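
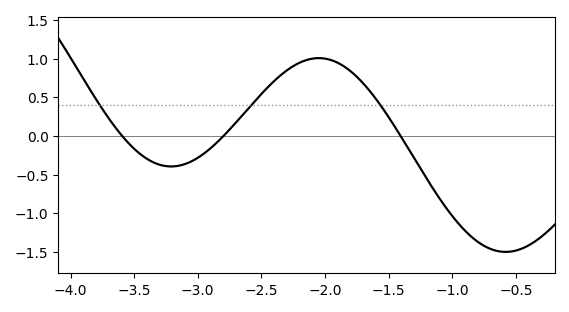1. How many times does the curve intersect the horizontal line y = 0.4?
3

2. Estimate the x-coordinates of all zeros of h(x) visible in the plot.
-3.59, -2.8, -1.41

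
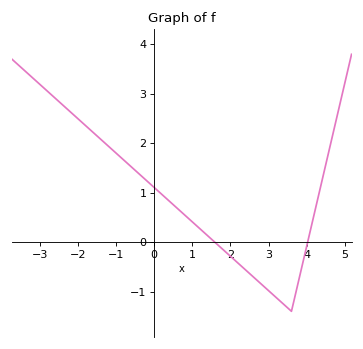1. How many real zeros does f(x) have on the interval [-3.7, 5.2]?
2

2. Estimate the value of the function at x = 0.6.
0.7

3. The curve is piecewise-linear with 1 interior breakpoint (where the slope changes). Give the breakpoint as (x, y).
(3.6, -1.4)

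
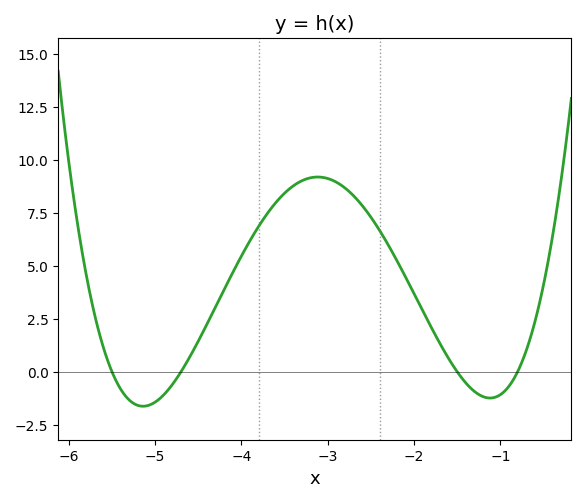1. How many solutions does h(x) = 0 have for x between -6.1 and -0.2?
4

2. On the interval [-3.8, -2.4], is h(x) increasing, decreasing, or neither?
neither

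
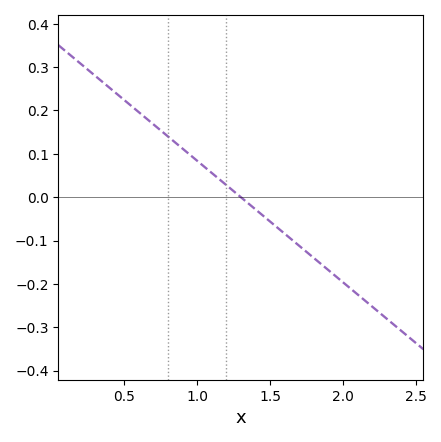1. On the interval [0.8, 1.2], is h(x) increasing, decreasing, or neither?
decreasing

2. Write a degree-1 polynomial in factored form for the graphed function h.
y = -0.28(x - 1.3)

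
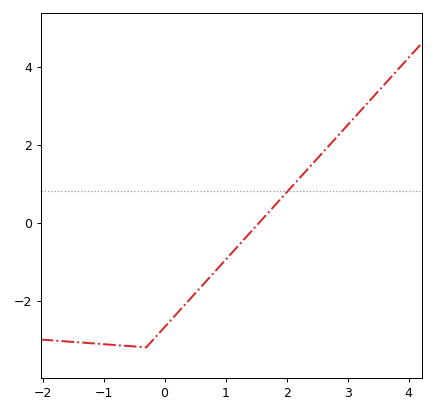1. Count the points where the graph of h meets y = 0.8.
1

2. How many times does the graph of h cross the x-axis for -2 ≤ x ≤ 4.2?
1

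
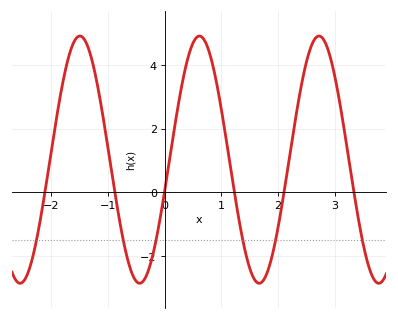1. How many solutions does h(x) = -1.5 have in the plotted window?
6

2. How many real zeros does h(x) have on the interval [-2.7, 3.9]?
6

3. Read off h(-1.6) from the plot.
4.72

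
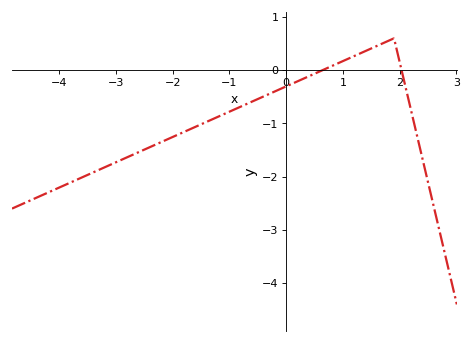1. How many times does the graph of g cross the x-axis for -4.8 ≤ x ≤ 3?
2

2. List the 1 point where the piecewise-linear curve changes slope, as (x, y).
(1.9, 0.6)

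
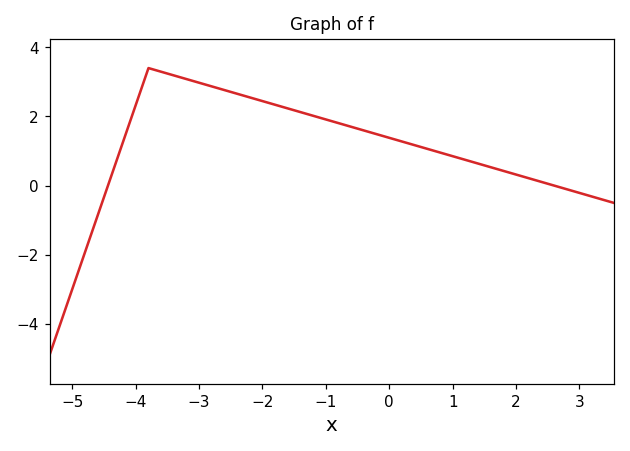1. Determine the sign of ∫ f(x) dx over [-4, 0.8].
positive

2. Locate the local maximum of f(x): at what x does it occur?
-3.8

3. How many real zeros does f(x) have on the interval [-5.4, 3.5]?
2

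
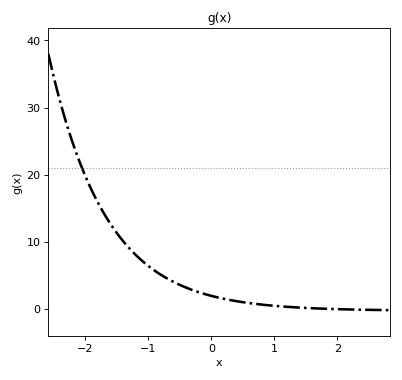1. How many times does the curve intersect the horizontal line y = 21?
1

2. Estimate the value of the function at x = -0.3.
3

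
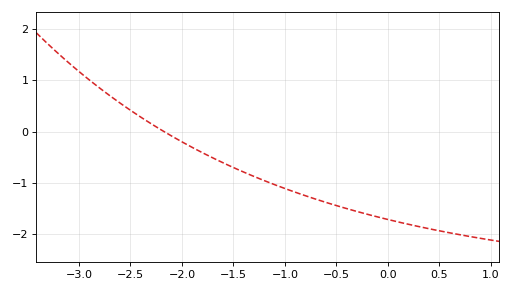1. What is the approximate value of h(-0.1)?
-1.7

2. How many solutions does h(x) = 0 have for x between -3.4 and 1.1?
1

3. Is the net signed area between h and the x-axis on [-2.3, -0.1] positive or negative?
negative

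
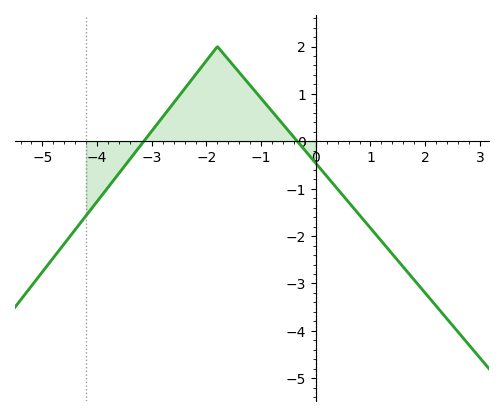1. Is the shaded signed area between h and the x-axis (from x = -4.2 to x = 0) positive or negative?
positive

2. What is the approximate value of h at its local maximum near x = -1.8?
2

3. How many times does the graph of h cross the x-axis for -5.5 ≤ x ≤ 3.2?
2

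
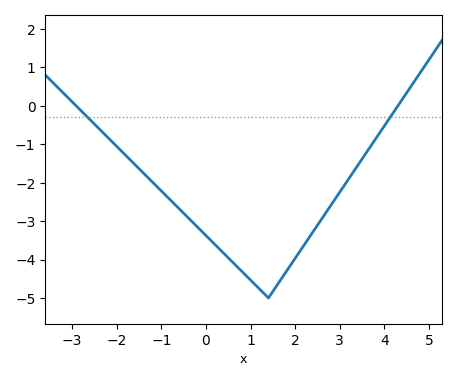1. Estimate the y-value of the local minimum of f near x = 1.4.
-5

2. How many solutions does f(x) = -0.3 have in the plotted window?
2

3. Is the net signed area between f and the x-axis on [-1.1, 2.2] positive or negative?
negative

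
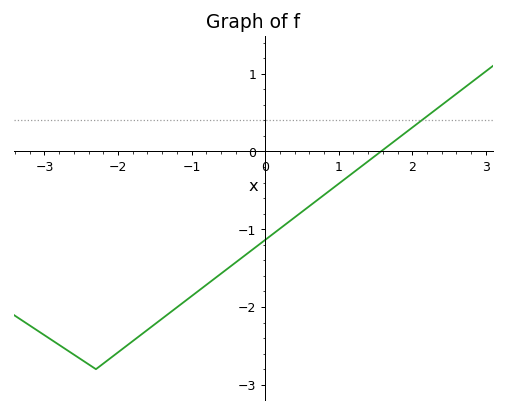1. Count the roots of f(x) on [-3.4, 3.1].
1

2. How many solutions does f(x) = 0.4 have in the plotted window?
1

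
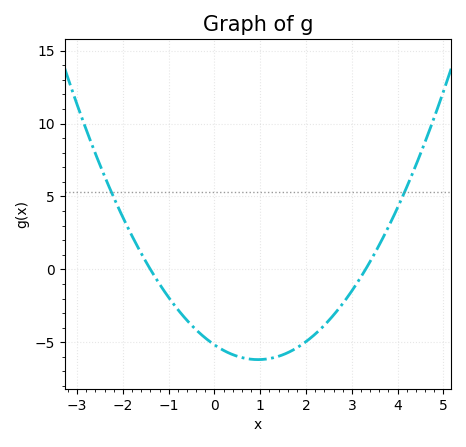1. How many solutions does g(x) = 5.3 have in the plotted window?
2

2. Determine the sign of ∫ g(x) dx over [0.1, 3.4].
negative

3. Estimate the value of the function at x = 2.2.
-4.5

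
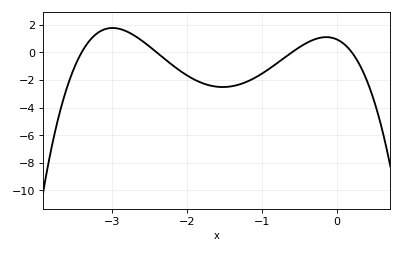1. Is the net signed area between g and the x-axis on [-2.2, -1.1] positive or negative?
negative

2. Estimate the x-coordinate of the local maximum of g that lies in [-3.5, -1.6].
-3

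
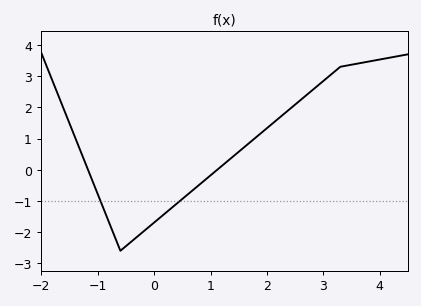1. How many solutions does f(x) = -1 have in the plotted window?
2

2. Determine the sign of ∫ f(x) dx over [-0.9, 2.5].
negative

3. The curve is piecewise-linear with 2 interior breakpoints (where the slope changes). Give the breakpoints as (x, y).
(-0.6, -2.6); (3.3, 3.3)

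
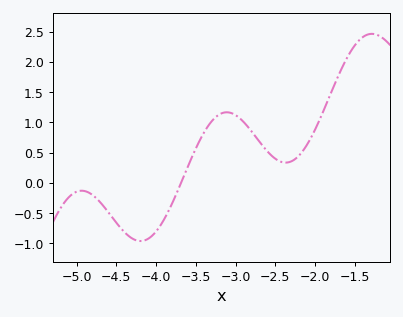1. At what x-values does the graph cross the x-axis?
-3.7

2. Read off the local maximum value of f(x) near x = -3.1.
1.15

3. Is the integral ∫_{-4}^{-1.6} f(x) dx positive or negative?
positive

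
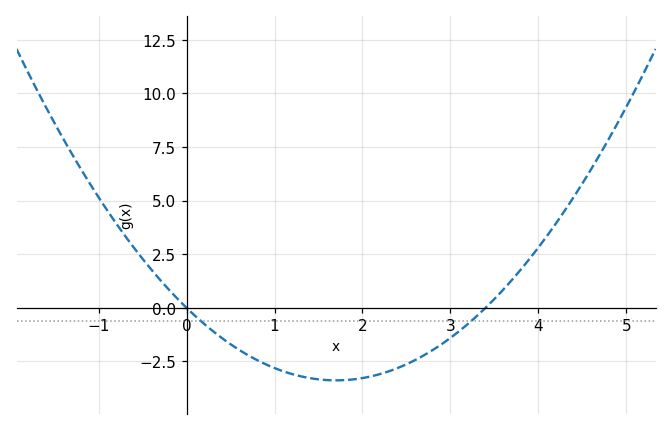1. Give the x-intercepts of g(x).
0, 3.4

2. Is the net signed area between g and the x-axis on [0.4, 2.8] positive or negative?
negative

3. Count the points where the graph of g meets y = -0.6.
2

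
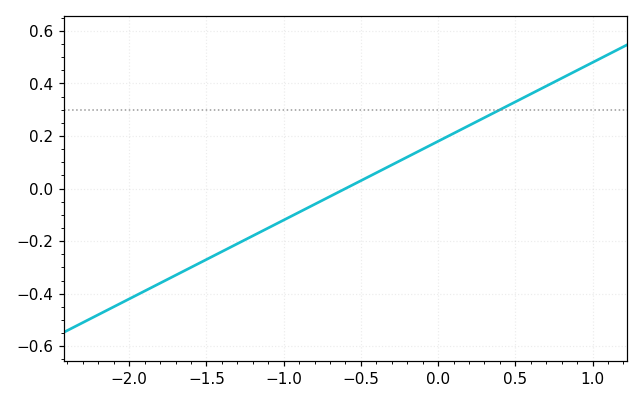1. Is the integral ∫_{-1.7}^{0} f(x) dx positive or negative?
negative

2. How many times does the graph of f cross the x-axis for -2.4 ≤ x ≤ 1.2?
1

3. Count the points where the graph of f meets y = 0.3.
1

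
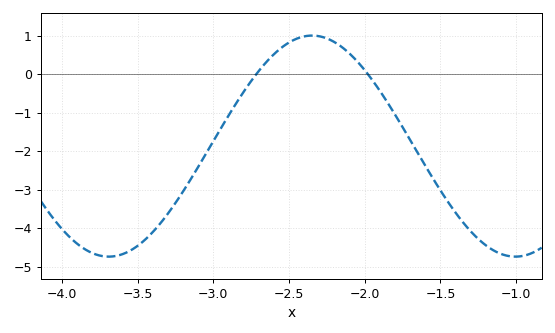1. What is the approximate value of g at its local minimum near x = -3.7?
-4.7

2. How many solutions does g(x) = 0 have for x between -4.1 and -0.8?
2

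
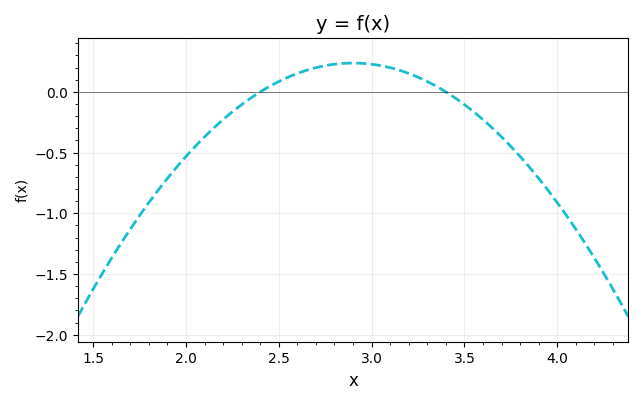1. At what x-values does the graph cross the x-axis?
2.4, 3.4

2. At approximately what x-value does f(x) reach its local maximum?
2.9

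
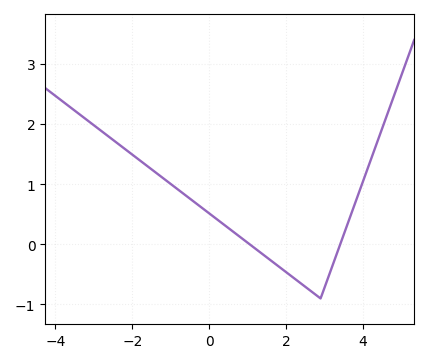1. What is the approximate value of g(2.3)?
-0.6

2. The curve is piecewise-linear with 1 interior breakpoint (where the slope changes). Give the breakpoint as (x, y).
(2.9, -0.9)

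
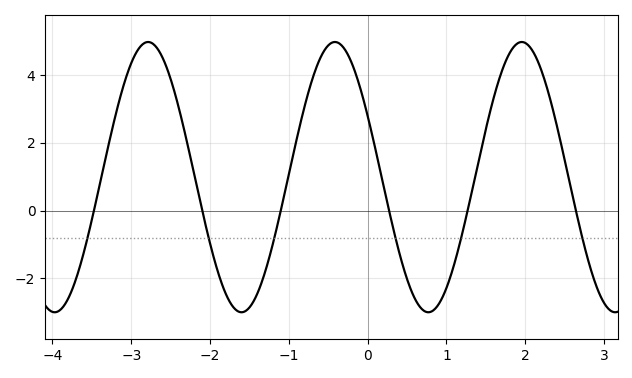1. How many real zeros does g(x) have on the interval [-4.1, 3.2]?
6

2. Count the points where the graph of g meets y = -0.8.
6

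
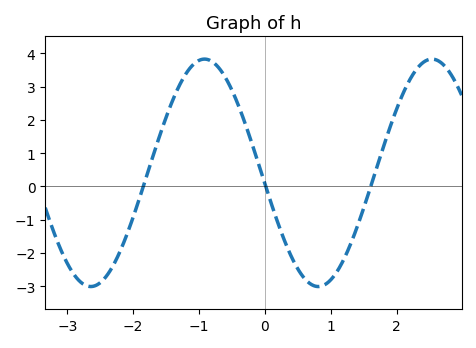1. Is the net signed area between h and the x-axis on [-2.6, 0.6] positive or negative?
positive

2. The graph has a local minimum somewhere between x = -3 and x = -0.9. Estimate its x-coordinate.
-2.64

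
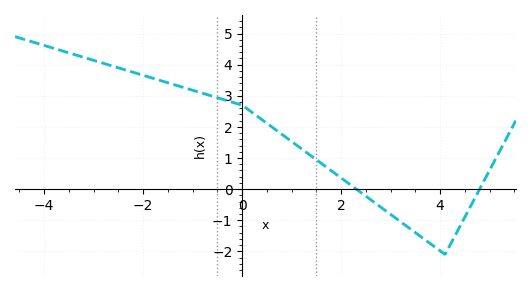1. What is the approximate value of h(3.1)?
-0.929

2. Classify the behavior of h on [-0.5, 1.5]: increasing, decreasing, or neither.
decreasing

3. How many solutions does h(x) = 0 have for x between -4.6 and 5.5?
2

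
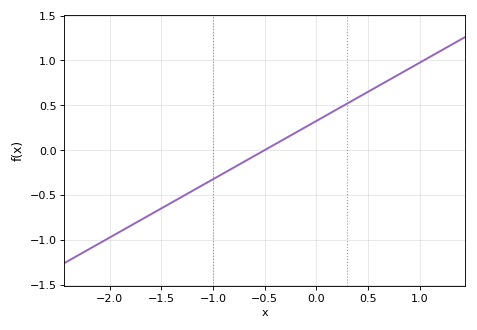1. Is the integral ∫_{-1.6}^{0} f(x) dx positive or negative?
negative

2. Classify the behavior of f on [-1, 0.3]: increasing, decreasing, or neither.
increasing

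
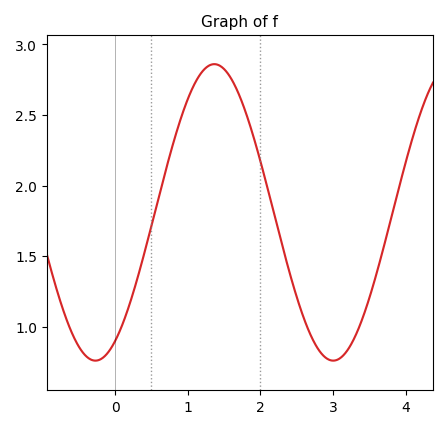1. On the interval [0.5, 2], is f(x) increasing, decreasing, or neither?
neither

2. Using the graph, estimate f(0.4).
1.5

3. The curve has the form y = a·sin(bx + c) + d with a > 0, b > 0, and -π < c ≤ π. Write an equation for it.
y = 1.05sin(1.9x - 1) + 1.81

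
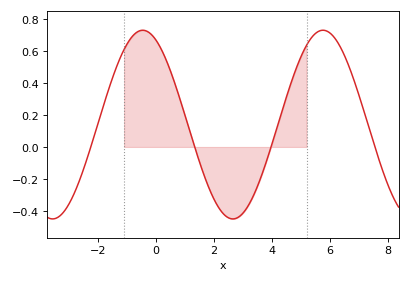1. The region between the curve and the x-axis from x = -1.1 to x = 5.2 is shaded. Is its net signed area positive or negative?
positive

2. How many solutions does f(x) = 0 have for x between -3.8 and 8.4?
4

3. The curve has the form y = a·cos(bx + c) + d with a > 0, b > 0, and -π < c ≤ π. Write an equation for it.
y = 0.59cos(1x + 0.46) + 0.14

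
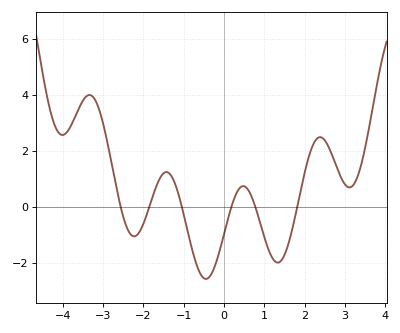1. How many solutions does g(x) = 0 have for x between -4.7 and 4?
6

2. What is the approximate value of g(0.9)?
-0.6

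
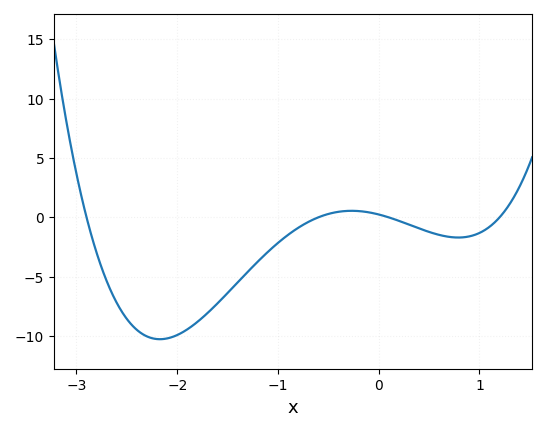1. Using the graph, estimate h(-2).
-10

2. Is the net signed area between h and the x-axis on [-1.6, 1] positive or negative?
negative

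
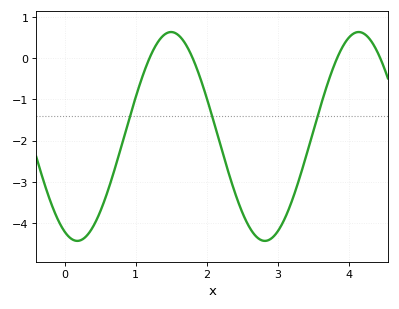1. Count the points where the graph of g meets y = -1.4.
3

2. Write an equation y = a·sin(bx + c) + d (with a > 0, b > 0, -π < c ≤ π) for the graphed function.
y = 2.54sin(2.4x - 2) - 1.9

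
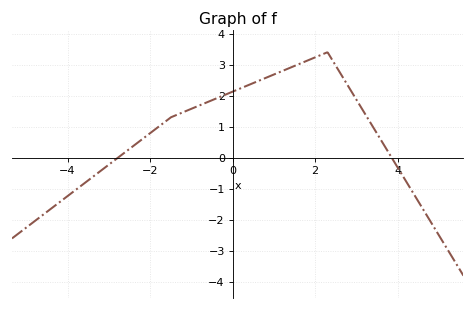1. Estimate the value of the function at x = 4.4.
-1.19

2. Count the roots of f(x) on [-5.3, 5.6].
2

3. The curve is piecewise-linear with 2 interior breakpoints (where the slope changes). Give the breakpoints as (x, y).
(-1.5, 1.3); (2.3, 3.4)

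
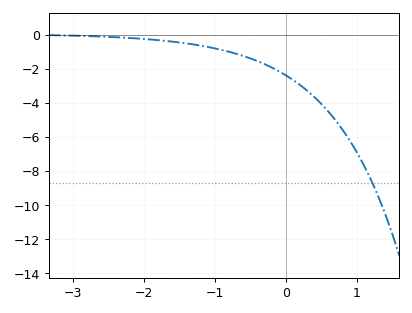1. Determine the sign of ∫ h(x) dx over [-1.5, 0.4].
negative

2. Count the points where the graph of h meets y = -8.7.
1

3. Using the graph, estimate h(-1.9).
-0.291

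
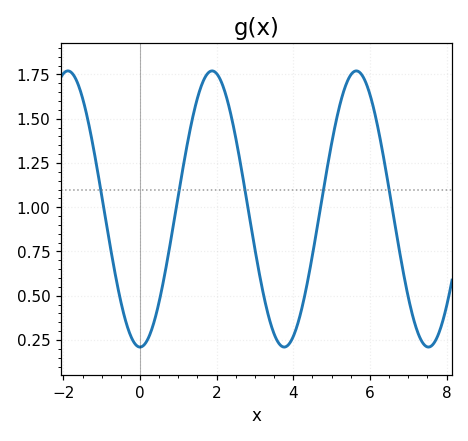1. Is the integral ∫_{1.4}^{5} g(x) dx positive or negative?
positive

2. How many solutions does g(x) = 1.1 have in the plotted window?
5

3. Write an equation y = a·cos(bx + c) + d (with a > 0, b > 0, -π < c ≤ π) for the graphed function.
y = 0.78cos(1.67x - 3.14) + 0.99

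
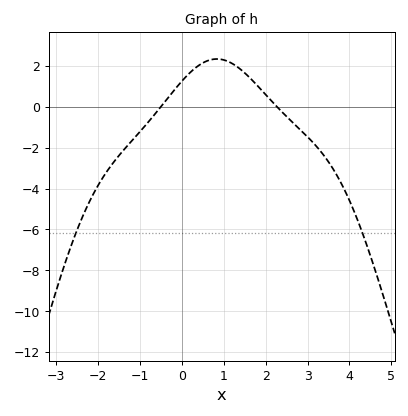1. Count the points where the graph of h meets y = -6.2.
2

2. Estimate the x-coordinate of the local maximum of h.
0.8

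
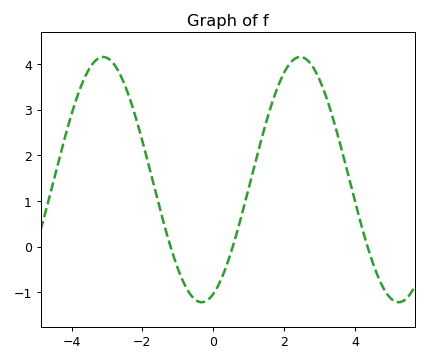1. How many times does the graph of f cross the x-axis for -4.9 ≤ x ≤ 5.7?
3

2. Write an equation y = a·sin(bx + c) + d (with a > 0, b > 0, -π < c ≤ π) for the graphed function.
y = 2.69sin(1.1x - 1.2) + 1.47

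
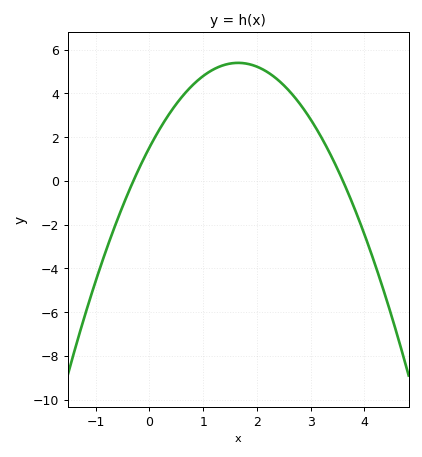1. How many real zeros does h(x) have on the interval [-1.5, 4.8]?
2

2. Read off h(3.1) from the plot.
2.41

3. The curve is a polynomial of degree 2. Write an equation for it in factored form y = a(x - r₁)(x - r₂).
y = -1.42(x + 0.3)(x - 3.6)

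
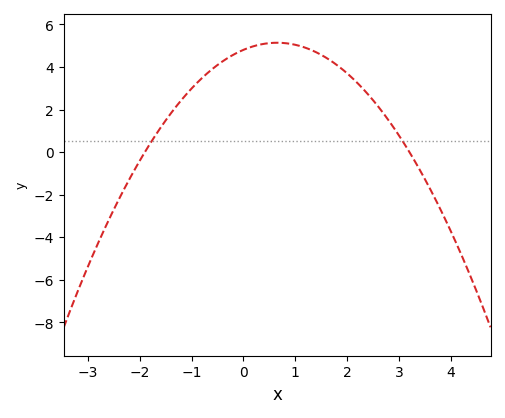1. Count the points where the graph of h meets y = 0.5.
2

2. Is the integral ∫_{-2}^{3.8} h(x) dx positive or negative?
positive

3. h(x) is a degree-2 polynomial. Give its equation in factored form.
y = -0.79(x + 1.9)(x - 3.2)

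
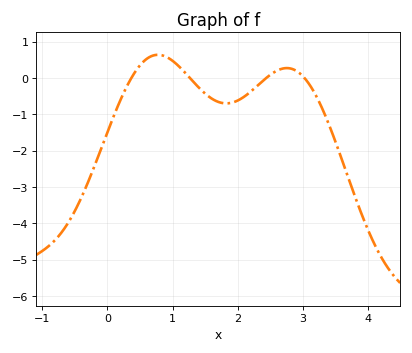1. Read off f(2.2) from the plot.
-0.4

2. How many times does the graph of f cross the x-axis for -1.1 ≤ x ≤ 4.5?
4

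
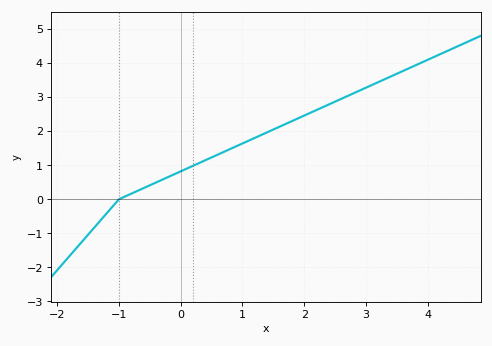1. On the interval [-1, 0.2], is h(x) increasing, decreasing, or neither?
increasing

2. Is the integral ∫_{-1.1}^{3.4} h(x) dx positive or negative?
positive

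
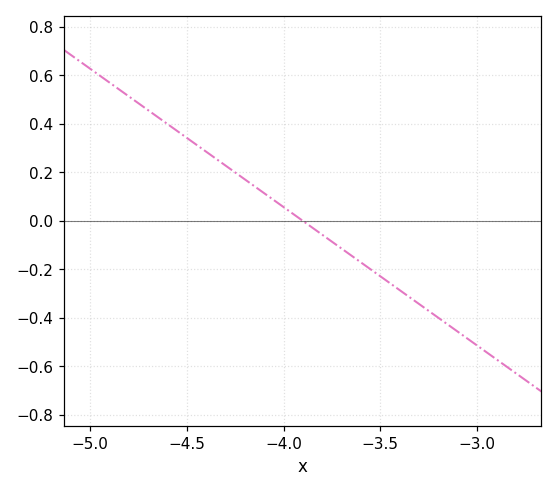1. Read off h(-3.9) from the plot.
0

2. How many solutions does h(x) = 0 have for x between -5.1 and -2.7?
1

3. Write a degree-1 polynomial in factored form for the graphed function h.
y = -0.57(x + 3.9)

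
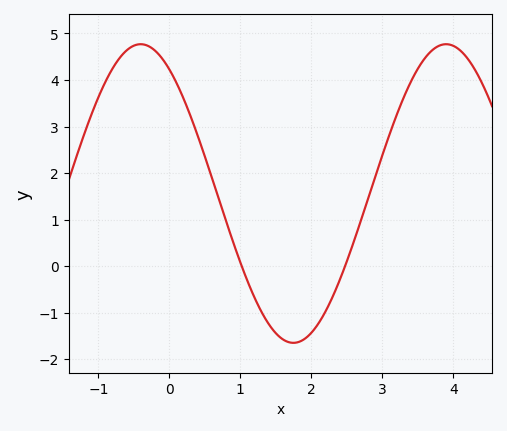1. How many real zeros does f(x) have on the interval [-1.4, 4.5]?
2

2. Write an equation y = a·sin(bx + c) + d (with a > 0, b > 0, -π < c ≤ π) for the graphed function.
y = 3.21sin(1.5x + 2.2) + 1.56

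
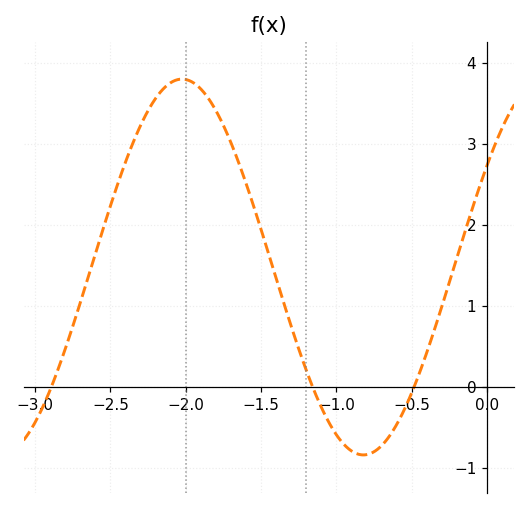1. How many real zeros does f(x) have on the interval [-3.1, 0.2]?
3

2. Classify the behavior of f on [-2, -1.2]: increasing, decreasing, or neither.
decreasing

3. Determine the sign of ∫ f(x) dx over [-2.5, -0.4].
positive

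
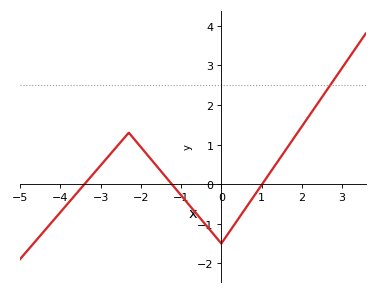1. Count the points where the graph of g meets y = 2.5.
1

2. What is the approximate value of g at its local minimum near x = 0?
-1.5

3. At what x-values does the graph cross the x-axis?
-3.4, -1.23, 1.02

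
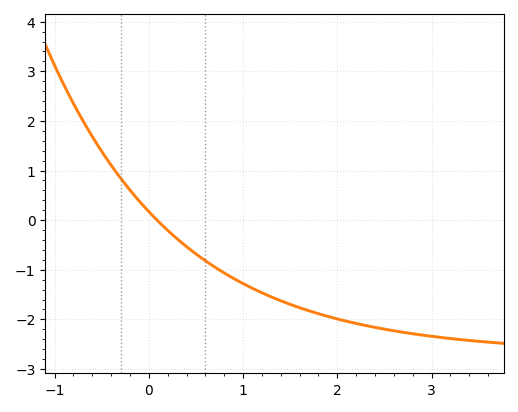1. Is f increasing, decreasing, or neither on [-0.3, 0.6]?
decreasing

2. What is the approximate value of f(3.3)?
-2.41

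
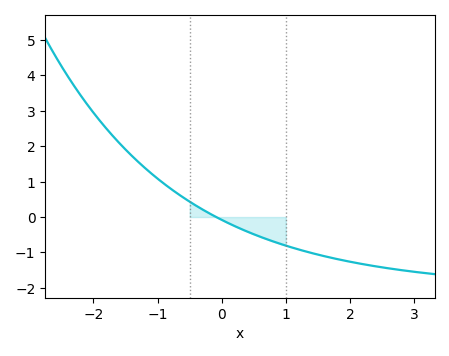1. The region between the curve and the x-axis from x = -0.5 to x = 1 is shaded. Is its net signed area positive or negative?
negative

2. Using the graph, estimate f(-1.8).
2.5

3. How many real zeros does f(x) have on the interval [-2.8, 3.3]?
1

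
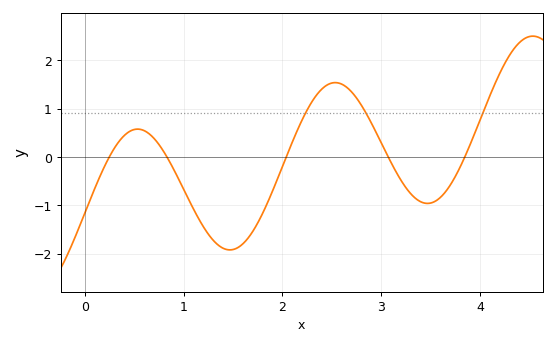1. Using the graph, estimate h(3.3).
-0.761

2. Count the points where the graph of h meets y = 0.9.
3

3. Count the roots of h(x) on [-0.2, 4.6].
5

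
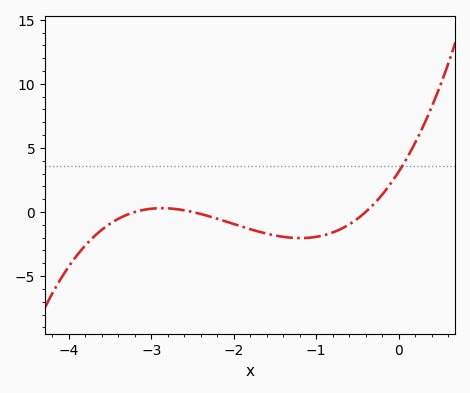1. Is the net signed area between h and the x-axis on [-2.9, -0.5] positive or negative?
negative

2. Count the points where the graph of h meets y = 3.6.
1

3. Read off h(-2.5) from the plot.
0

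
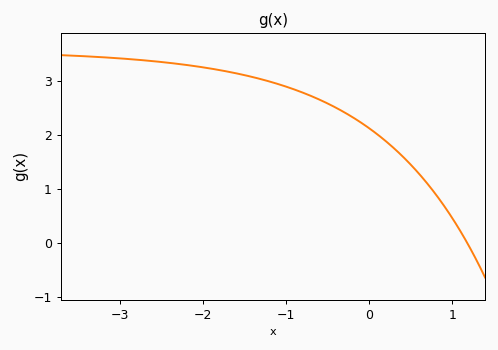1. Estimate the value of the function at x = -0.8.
2.8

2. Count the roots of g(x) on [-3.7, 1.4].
1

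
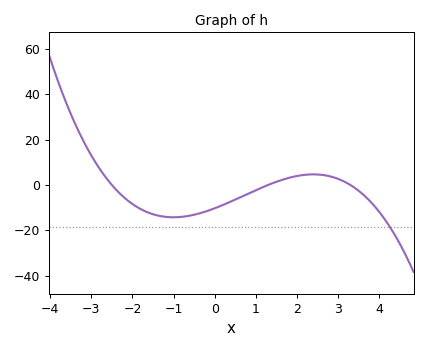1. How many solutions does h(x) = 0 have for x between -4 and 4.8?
3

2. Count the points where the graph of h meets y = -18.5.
1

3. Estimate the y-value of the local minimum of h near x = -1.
-14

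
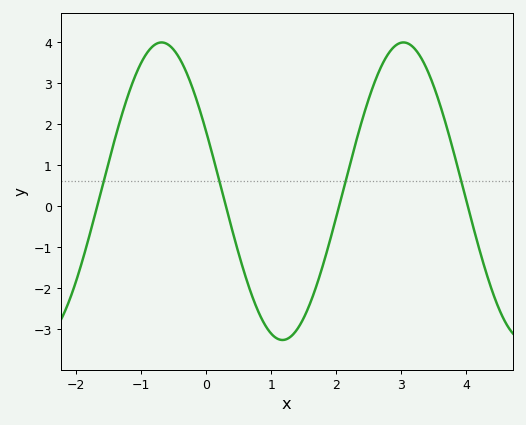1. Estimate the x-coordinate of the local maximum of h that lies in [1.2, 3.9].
3.03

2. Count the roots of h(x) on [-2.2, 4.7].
4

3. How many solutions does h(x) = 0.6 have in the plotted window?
4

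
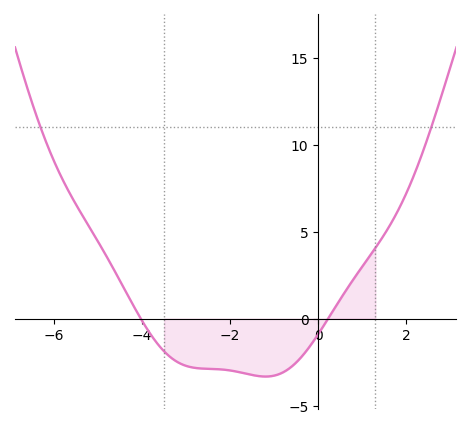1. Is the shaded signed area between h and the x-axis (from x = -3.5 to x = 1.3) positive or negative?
negative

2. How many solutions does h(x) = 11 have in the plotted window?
2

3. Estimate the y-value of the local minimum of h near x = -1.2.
-3.34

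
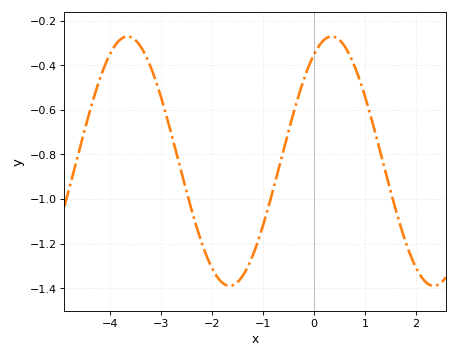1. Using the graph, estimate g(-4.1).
-0.399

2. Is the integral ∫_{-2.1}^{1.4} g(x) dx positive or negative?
negative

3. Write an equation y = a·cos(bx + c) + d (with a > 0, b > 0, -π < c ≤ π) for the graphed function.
y = 0.56cos(1.57x - 0.54) - 0.83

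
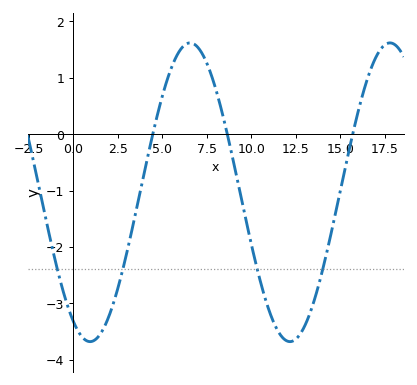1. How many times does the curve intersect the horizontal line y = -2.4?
4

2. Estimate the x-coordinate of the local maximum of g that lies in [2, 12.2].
6.5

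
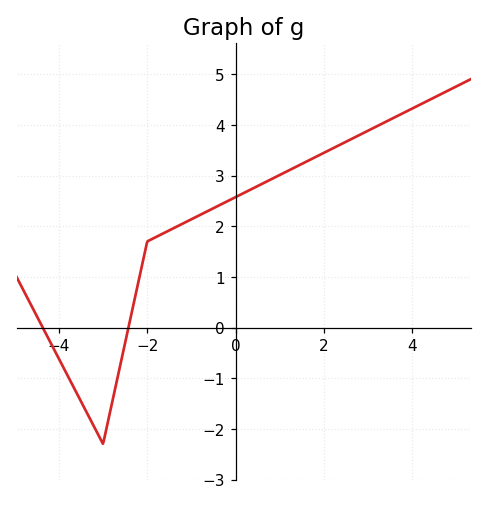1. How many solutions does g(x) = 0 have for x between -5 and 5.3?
2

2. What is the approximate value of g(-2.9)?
-1.9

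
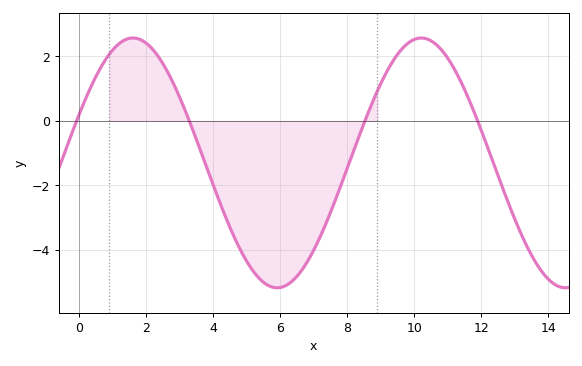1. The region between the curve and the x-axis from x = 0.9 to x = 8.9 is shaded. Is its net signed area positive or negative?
negative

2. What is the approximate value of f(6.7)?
-4.6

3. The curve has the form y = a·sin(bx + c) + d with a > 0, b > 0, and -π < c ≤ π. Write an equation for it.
y = 3.87sin(0.73x + 0.4) - 1.3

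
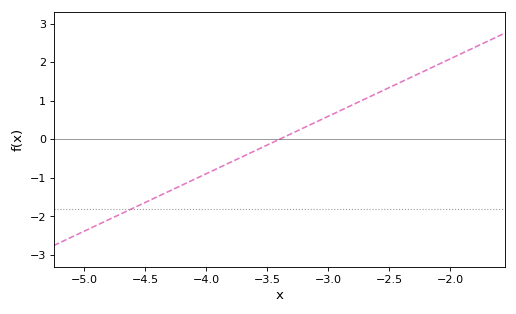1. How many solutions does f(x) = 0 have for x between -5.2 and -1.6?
1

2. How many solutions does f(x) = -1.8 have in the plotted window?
1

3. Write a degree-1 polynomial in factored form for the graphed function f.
y = 1.49(x + 3.4)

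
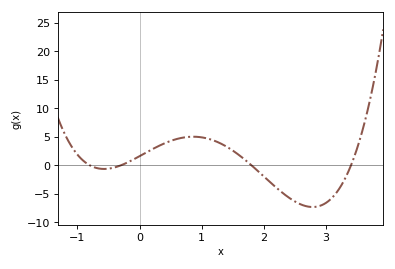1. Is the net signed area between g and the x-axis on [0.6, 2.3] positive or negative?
positive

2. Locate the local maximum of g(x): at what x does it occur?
0.863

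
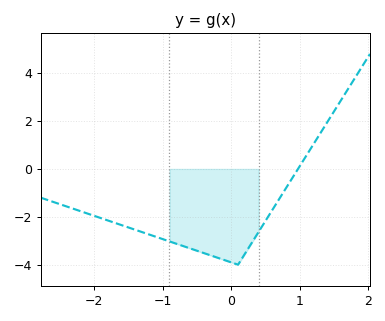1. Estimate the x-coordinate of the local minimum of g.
0.1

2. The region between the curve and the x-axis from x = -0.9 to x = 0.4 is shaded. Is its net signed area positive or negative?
negative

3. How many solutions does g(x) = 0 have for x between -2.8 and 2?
1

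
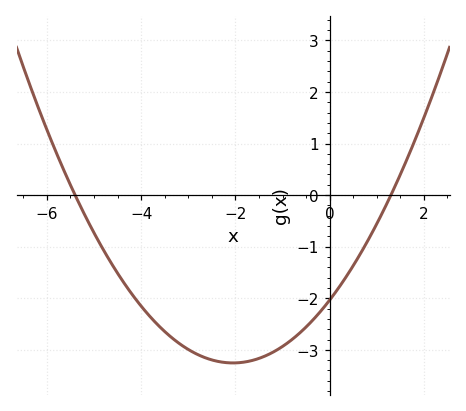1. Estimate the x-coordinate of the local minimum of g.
-2.05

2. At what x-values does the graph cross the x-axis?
-5.4, 1.3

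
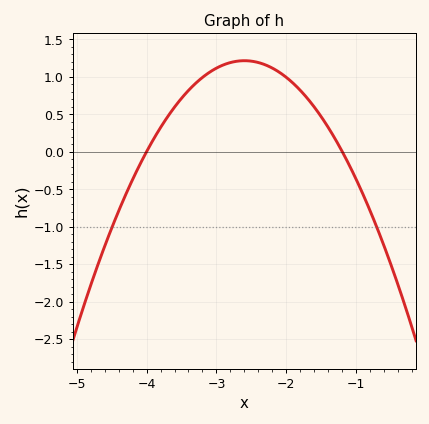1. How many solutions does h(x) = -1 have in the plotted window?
2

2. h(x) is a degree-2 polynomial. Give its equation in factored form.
y = -0.62(x + 4)(x + 1.2)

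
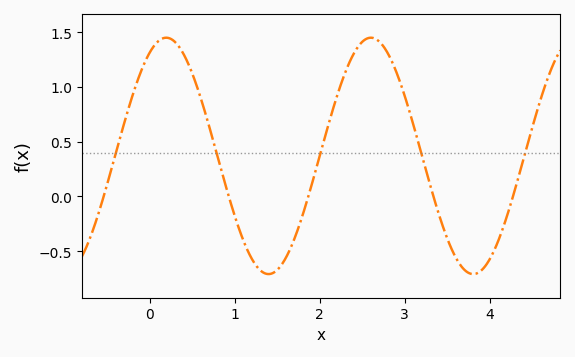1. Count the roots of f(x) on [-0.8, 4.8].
5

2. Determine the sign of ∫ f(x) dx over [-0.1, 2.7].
positive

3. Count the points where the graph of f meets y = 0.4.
5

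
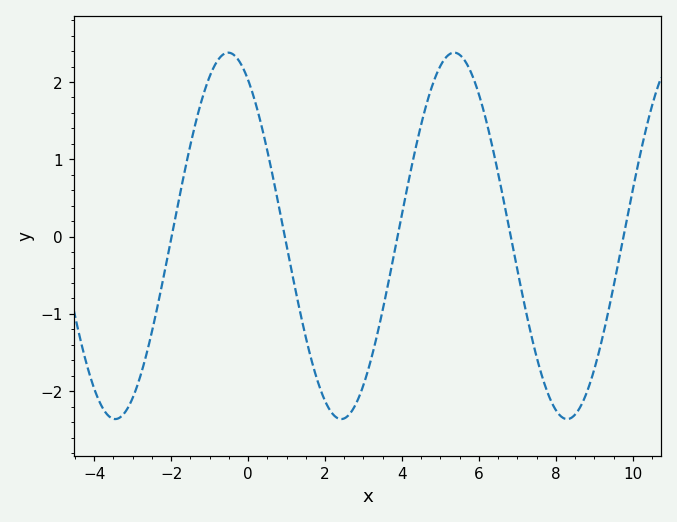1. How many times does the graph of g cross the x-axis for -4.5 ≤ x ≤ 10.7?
5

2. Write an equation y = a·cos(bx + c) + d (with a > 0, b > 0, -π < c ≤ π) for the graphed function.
y = 2.37cos(1.07x + 0.552) + 0.01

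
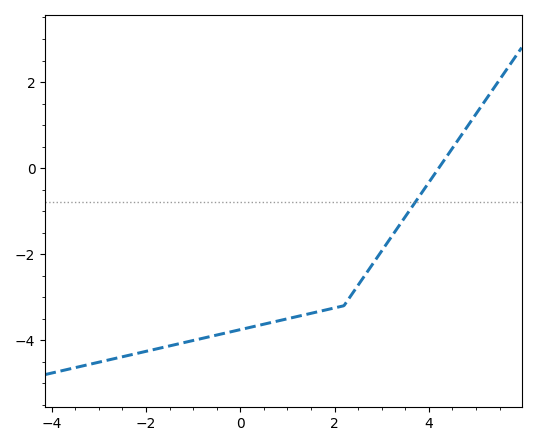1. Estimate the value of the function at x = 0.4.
-3.6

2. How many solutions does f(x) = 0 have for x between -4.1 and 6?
1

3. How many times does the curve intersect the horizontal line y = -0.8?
1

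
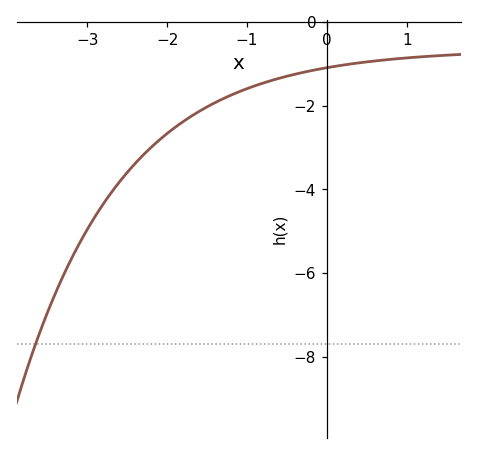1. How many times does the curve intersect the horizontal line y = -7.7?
1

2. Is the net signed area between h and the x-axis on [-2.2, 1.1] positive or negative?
negative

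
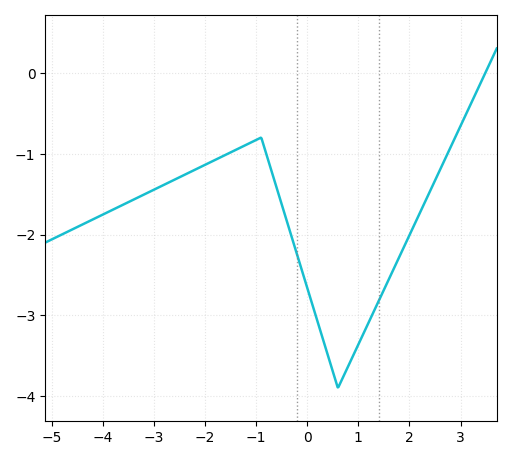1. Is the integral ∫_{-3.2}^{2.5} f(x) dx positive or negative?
negative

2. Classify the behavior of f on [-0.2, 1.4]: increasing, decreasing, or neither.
neither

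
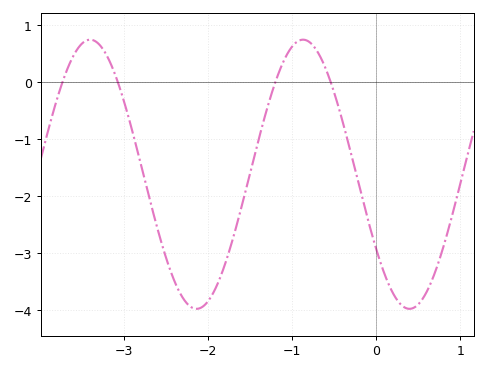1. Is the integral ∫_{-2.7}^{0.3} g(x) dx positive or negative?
negative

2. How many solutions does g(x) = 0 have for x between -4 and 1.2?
4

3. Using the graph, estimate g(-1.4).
-1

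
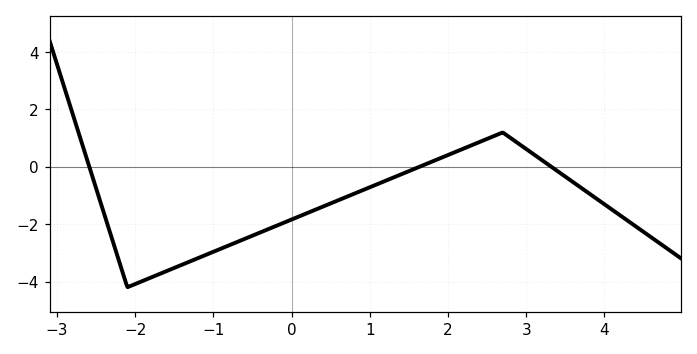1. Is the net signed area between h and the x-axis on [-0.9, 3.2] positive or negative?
negative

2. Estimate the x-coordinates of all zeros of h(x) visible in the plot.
-2.59, 1.63, 3.32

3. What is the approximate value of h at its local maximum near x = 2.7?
1.2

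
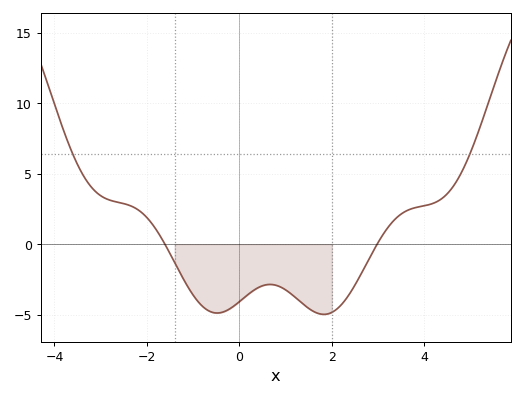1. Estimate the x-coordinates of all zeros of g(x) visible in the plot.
-1.6, 3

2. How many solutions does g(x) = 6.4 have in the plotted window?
2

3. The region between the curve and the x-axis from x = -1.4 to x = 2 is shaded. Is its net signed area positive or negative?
negative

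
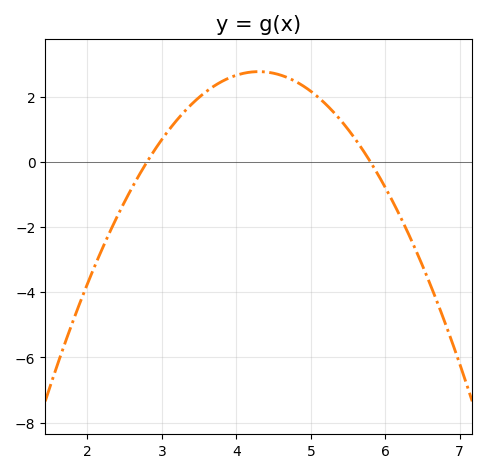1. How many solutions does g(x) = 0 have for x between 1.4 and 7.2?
2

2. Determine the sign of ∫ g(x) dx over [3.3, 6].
positive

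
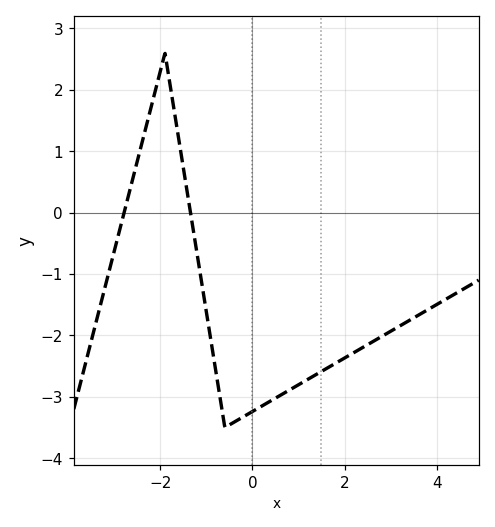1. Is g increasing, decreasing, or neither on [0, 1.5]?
increasing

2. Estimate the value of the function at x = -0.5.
-3.5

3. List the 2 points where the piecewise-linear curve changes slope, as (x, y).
(-1.9, 2.6); (-0.6, -3.5)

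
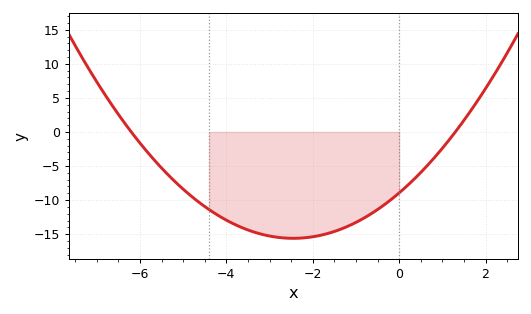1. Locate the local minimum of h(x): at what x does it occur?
-2.45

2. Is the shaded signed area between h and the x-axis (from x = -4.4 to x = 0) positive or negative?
negative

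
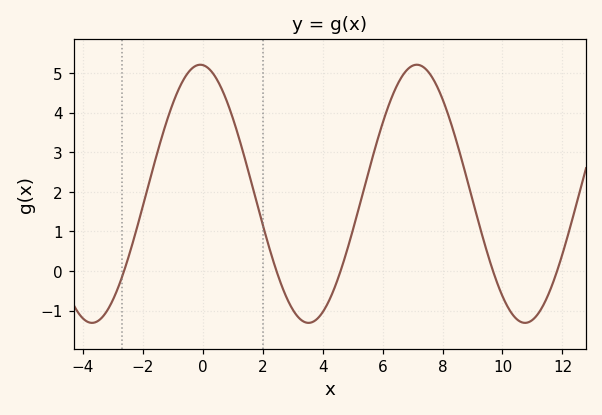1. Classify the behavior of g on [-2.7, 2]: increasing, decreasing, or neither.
neither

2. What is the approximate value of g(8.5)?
3.19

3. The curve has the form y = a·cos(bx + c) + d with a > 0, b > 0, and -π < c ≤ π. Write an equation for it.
y = 3.26cos(0.87x + 0.07) + 1.95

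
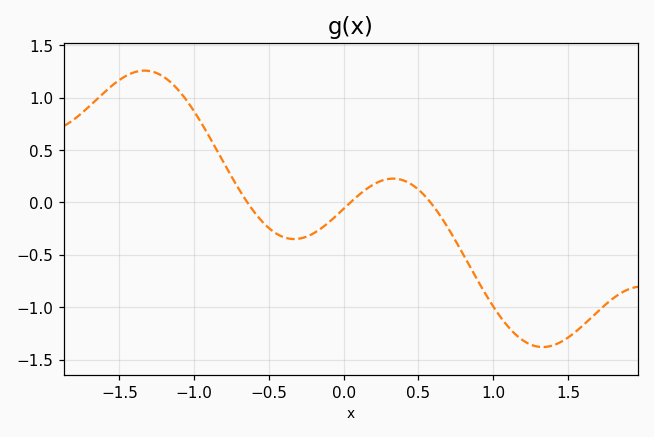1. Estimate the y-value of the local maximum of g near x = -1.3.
1.26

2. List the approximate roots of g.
-0.644, 0.046, 0.581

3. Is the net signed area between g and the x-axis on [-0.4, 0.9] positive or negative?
negative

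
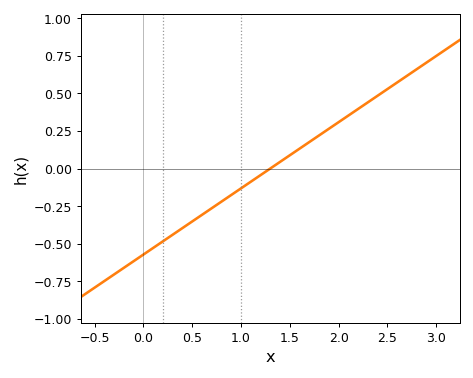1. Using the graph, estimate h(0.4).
-0.4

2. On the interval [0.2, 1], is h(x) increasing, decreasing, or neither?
increasing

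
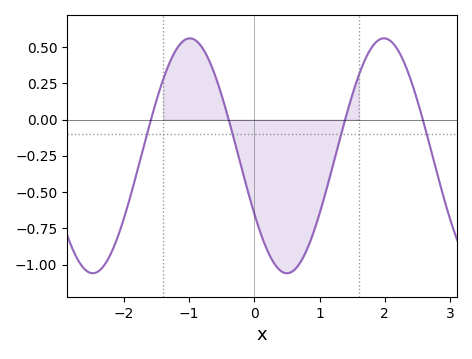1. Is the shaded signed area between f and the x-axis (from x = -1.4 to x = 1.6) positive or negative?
negative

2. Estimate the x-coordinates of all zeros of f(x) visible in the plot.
-1.6, -0.4, 1.4, 2.6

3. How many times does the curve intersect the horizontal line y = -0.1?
4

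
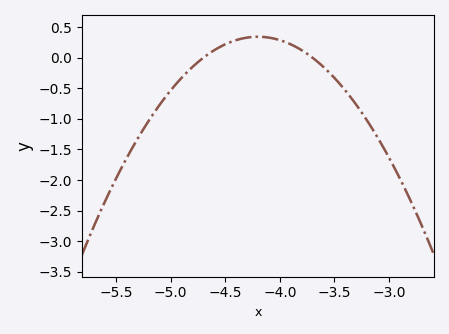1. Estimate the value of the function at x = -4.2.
0.343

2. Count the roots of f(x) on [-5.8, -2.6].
2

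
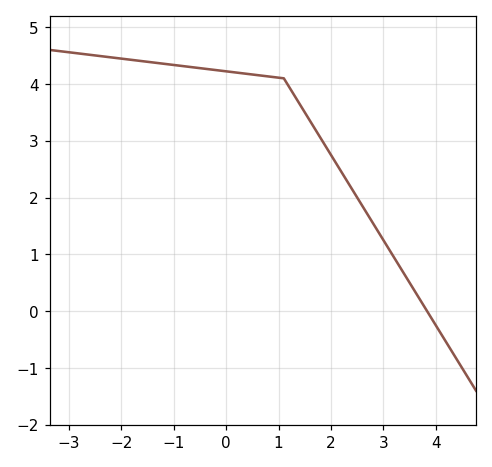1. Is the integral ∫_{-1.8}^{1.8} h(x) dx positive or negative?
positive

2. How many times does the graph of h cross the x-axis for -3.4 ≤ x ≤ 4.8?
1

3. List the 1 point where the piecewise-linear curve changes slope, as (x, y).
(1.1, 4.1)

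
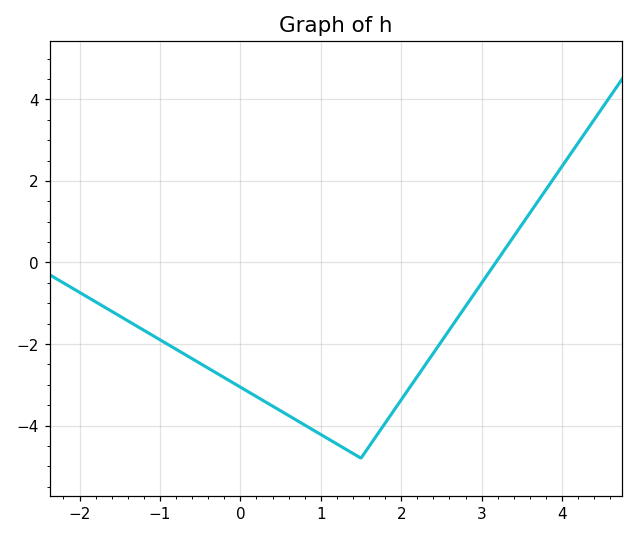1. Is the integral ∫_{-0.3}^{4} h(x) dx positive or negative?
negative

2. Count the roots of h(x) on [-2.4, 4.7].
1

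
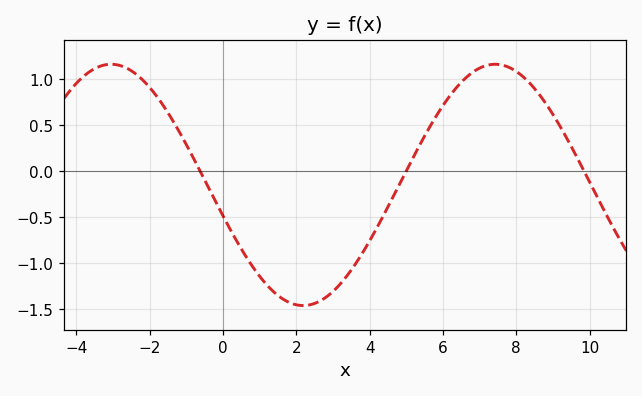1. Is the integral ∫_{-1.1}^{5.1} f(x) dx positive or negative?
negative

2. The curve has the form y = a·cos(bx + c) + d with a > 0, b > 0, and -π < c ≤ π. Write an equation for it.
y = 1.31cos(0.6x + 1.83) - 0.15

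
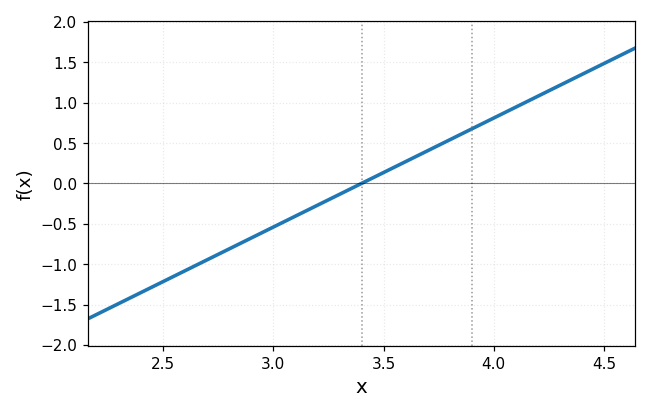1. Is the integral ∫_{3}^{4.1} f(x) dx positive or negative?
positive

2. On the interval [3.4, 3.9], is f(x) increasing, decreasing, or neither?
increasing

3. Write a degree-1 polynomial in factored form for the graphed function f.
y = 1.35(x - 3.4)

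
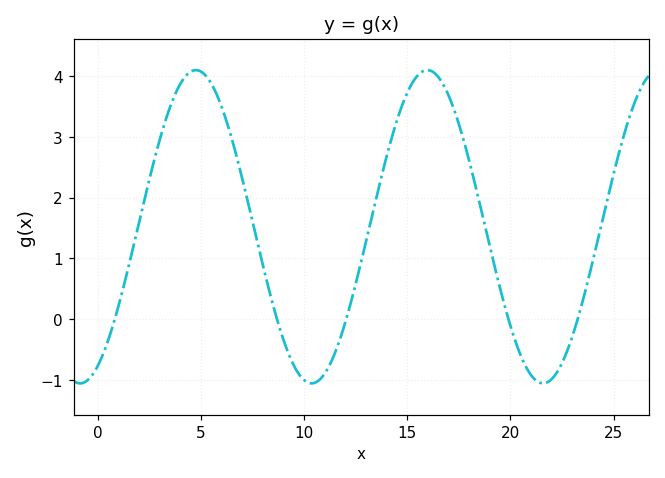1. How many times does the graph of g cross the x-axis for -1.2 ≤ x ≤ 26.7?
5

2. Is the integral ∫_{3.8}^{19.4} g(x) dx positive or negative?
positive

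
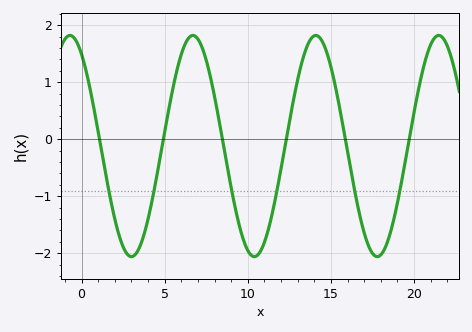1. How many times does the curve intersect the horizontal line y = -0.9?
6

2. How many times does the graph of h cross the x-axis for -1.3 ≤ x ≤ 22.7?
6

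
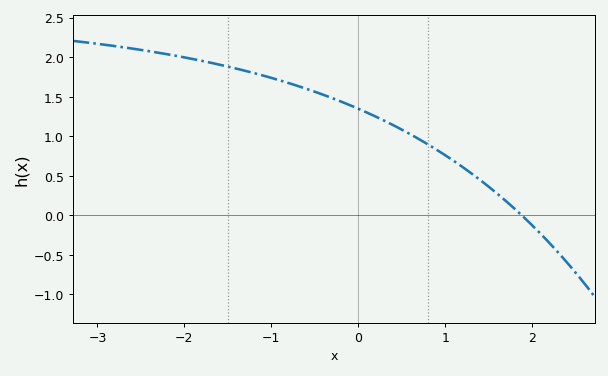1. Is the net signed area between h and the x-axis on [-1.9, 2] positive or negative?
positive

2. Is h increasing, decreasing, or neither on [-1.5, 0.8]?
decreasing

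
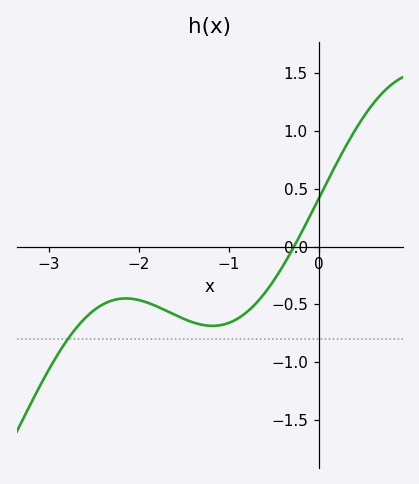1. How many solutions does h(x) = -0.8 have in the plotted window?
1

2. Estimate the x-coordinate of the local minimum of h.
-1.2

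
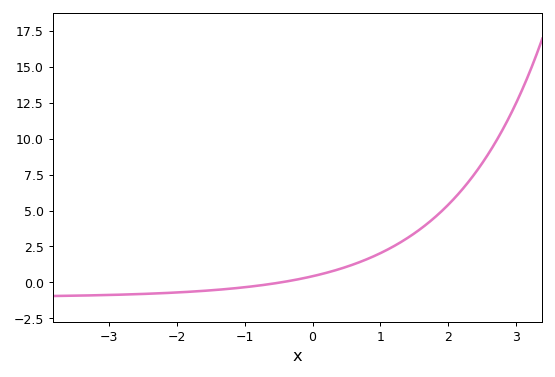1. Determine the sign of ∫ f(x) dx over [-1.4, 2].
positive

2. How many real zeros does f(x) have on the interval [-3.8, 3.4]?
1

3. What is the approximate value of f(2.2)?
6.5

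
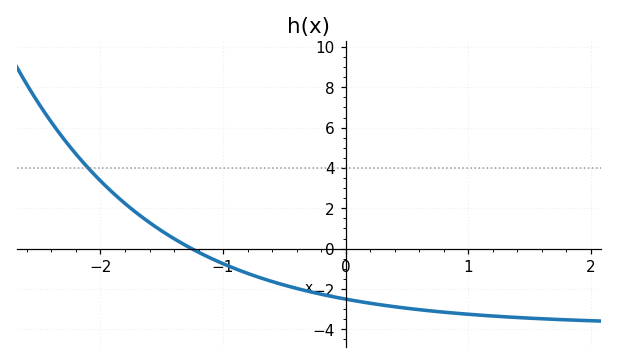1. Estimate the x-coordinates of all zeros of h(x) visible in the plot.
-1.26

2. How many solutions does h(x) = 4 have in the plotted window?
1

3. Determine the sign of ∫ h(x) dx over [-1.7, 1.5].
negative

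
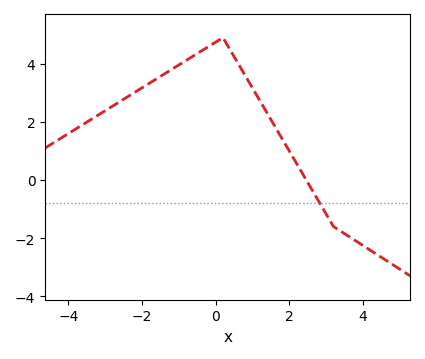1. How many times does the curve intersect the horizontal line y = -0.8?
1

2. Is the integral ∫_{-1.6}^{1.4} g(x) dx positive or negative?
positive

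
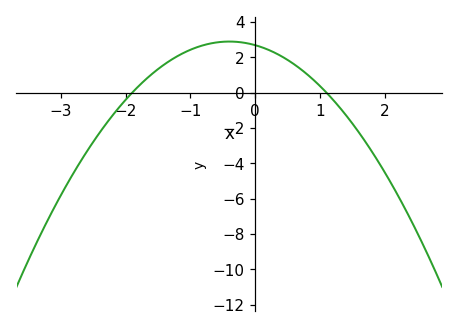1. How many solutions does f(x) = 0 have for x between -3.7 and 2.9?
2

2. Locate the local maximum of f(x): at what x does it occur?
-0.4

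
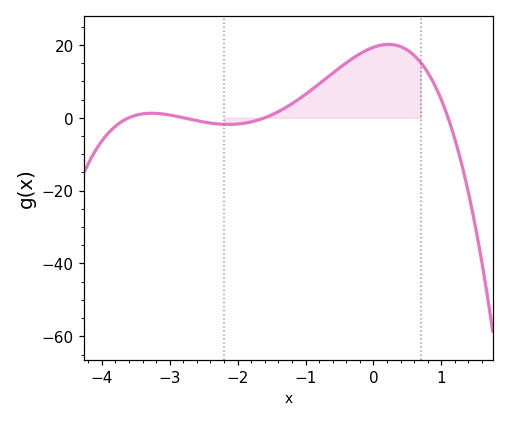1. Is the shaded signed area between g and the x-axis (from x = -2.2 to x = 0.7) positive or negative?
positive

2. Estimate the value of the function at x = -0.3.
16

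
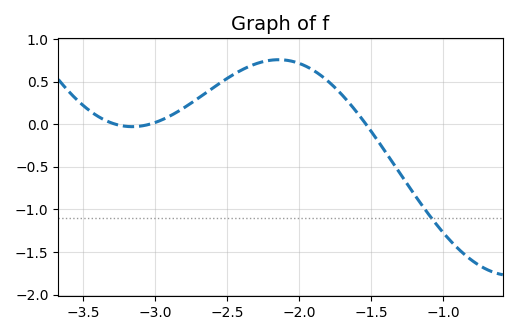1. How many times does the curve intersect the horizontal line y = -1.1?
1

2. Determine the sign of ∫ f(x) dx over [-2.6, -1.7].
positive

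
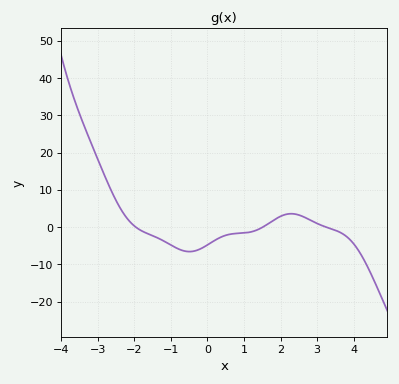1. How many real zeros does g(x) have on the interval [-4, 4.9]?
3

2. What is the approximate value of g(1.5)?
0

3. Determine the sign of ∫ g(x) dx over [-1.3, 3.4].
negative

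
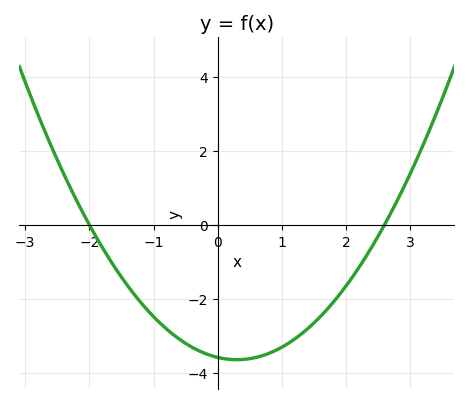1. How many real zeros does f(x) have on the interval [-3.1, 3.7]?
2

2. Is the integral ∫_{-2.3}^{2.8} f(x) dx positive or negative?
negative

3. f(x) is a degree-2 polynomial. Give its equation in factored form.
y = 0.69(x + 2)(x - 2.6)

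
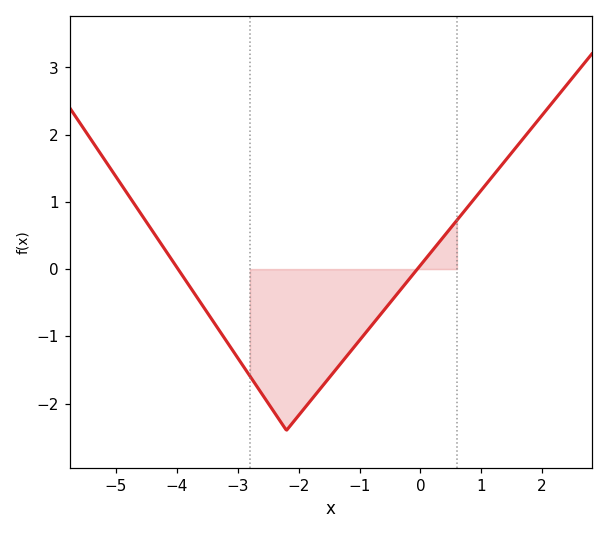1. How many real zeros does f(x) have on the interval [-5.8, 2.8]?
2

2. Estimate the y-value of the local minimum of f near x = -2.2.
-2.4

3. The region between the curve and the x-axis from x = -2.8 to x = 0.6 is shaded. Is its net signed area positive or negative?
negative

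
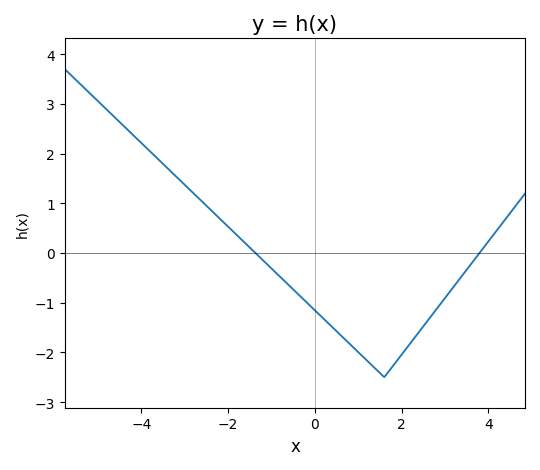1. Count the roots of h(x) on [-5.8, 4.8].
2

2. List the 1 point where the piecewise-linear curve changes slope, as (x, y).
(1.6, -2.5)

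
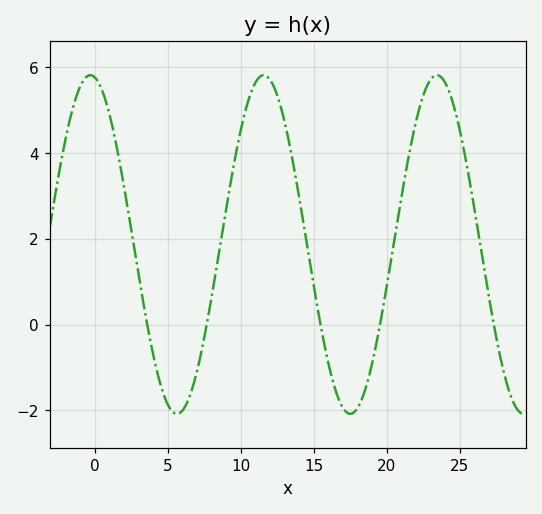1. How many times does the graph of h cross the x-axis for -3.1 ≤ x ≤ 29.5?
5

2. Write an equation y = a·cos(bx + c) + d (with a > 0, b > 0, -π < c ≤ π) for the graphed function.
y = 3.95cos(0.53x + 0.152) + 1.87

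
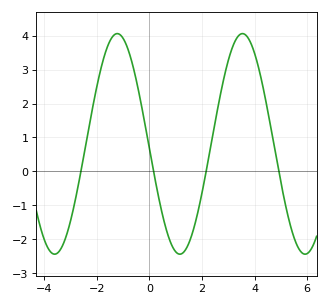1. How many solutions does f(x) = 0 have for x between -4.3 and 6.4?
4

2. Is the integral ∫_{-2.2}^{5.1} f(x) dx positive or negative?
positive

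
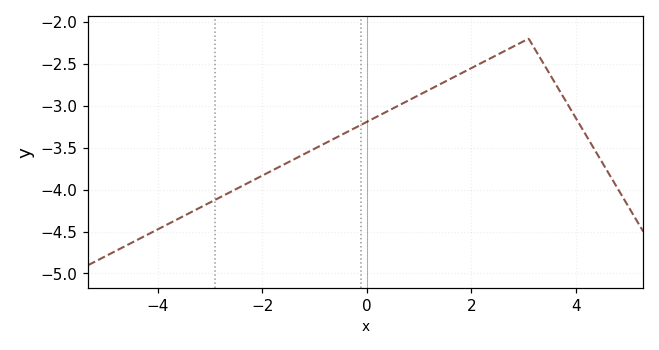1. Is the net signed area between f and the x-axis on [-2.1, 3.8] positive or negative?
negative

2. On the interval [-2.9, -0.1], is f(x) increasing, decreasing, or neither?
increasing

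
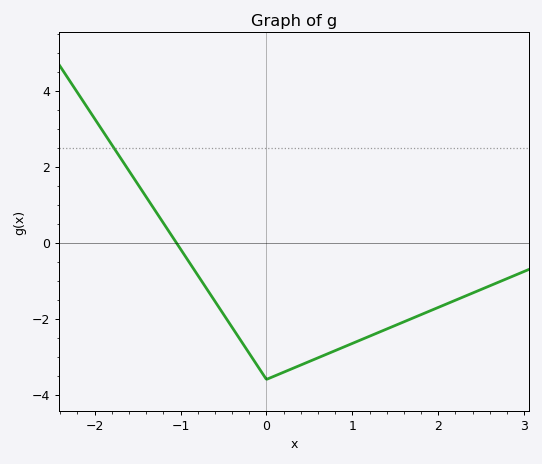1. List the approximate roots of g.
-1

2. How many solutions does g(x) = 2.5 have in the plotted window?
1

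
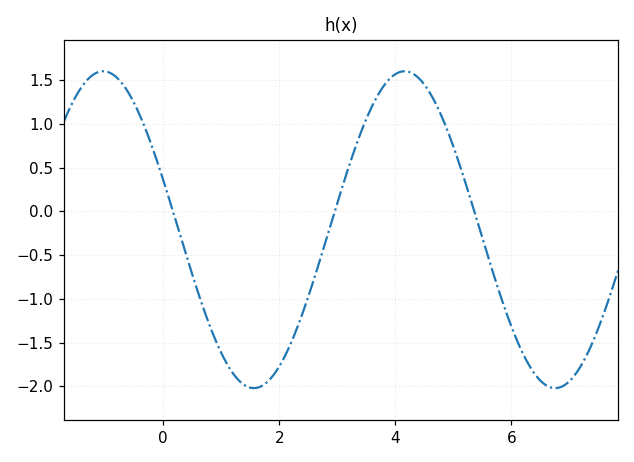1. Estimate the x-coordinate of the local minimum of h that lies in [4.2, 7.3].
6.8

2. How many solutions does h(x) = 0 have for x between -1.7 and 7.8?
3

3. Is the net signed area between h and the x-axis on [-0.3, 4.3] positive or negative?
negative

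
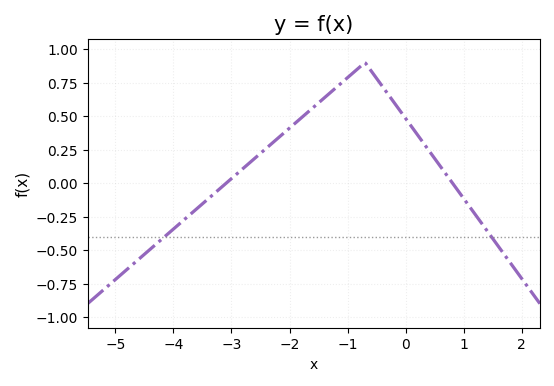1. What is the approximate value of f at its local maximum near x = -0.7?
0.899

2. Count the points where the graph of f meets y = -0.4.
2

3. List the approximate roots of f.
-3.09, 0.806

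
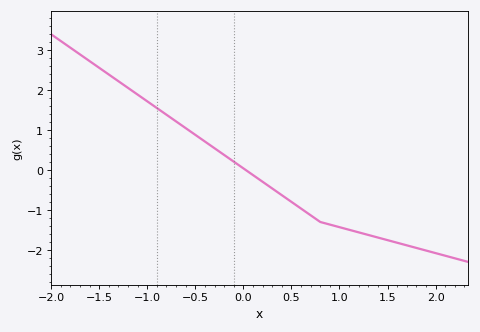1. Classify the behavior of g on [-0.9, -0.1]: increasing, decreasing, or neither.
decreasing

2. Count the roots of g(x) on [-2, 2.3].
1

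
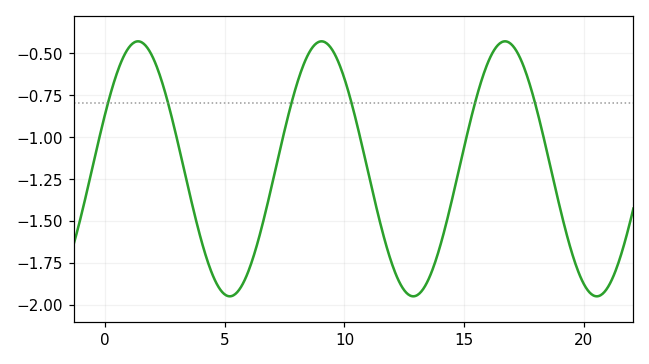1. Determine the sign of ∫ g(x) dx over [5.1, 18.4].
negative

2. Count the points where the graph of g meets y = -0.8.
6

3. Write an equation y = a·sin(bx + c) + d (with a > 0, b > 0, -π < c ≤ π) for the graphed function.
y = 0.76sin(0.82x + 0.44) - 1.19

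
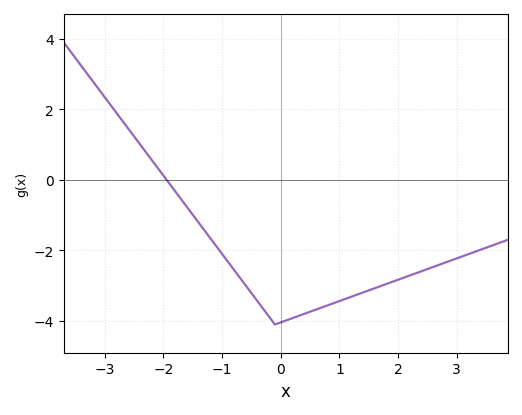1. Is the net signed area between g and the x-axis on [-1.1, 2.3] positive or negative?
negative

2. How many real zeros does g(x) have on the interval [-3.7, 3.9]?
1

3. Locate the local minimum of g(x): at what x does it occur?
0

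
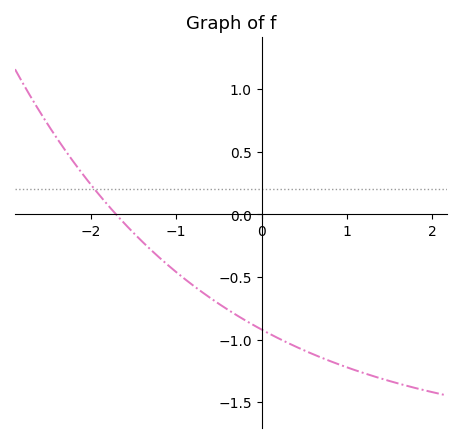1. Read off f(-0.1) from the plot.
-0.9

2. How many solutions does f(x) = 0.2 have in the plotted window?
1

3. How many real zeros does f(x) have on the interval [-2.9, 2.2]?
1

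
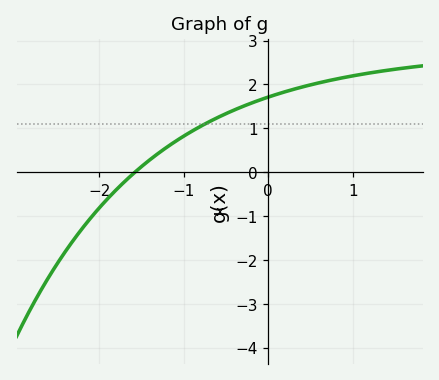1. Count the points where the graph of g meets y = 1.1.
1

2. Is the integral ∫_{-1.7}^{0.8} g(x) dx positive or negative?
positive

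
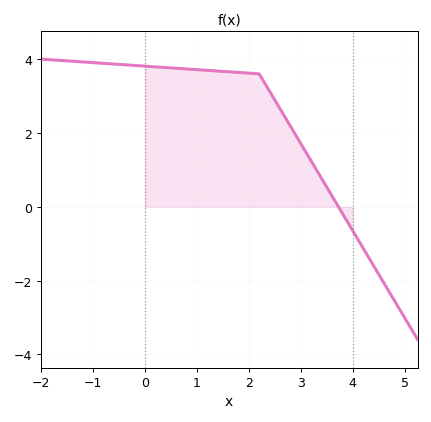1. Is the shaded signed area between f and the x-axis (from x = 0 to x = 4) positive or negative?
positive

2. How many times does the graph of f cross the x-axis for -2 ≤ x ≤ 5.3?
1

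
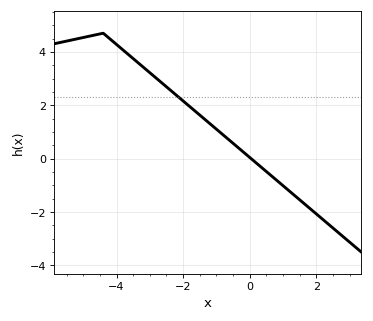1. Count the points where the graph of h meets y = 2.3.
1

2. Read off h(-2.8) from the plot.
3.01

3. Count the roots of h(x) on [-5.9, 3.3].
1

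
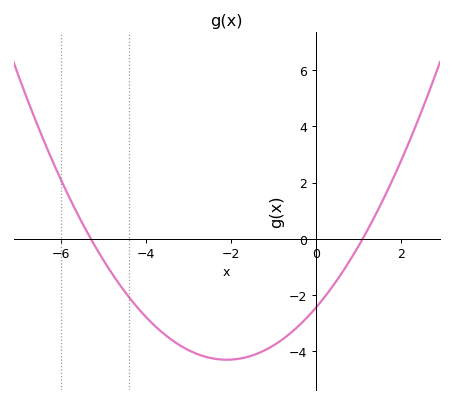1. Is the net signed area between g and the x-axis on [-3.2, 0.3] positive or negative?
negative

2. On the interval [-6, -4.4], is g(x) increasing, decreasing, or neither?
decreasing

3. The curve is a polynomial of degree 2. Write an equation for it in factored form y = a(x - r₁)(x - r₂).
y = 0.42(x + 5.3)(x - 1.1)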